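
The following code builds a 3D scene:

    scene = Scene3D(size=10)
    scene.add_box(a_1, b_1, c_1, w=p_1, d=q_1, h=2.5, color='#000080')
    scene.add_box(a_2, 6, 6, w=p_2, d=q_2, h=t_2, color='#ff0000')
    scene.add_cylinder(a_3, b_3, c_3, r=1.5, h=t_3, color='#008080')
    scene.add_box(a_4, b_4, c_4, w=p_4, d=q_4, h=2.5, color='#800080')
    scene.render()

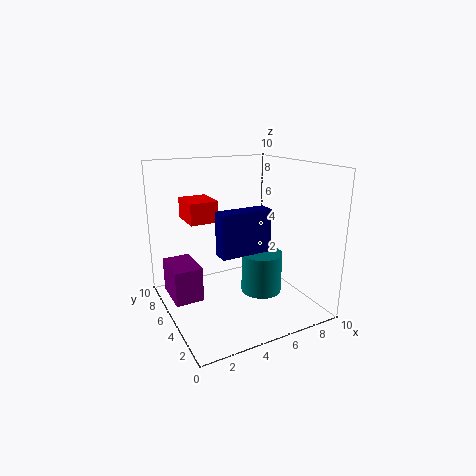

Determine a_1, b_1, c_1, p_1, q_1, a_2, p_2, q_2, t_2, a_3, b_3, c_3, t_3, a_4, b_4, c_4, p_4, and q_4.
a_1 = 2
b_1 = 1
c_1 = 5.5
p_1 = 3
q_1 = 1
a_2 = 2
p_2 = 2
q_2 = 2.5
t_2 = 1.5
a_3 = 7
b_3 = 5
c_3 = 0.5
t_3 = 3
a_4 = 0.5
b_4 = 5.5
c_4 = 0.5
p_4 = 2
q_4 = 3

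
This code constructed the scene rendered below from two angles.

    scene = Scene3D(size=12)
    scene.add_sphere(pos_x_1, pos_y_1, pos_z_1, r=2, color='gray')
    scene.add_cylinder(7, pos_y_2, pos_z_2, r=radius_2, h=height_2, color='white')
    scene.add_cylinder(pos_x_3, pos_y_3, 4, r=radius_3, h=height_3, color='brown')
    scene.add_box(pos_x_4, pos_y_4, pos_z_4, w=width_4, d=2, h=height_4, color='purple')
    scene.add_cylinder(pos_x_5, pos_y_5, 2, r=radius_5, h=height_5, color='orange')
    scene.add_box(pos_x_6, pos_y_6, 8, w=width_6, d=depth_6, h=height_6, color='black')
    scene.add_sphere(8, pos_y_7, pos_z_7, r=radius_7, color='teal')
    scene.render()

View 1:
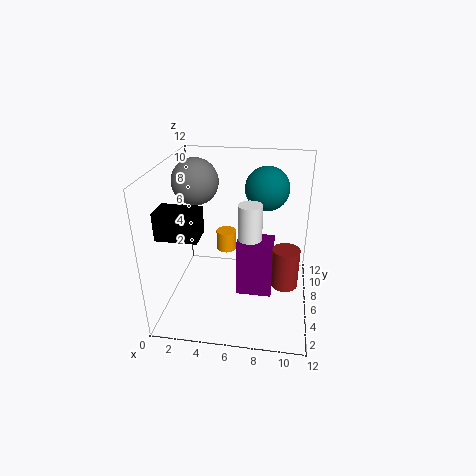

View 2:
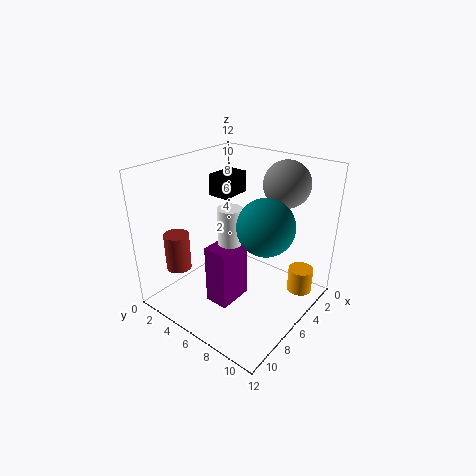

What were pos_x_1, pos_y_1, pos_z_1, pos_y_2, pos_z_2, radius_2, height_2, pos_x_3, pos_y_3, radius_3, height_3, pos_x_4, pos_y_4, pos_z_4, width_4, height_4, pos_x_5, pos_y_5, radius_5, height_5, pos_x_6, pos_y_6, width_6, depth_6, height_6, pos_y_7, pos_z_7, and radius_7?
pos_x_1 = 2; pos_y_1 = 8; pos_z_1 = 10; pos_y_2 = 6; pos_z_2 = 4; radius_2 = 1; height_2 = 5; pos_x_3 = 10; pos_y_3 = 3; radius_3 = 1; height_3 = 3; pos_x_4 = 6; pos_y_4 = 5; pos_z_4 = 1; width_4 = 3; height_4 = 5; pos_x_5 = 4; pos_y_5 = 11; radius_5 = 1; height_5 = 2; pos_x_6 = 1; pos_y_6 = 1; width_6 = 3; depth_6 = 2; height_6 = 2; pos_y_7 = 10; pos_z_7 = 9; radius_7 = 2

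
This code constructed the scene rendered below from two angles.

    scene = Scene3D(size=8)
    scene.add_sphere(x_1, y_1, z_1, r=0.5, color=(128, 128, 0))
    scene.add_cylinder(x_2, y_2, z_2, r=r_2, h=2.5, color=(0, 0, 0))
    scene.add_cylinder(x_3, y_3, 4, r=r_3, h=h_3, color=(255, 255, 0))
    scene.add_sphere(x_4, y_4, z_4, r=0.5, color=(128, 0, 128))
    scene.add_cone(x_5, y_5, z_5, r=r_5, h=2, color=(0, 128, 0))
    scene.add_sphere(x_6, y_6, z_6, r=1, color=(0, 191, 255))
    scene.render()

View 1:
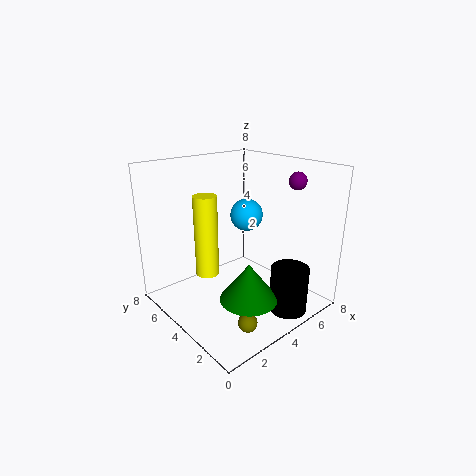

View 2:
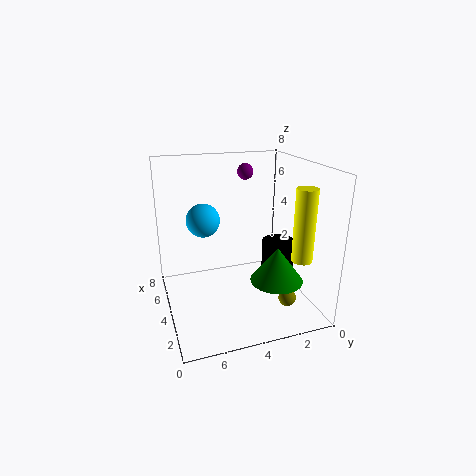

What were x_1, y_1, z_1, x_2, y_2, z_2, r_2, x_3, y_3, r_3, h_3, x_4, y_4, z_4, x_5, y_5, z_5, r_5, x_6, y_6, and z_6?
x_1 = 2.5; y_1 = 1.5; z_1 = 0.5; x_2 = 5; y_2 = 1; z_2 = 0.5; r_2 = 1; x_3 = 0.5; y_3 = 2; r_3 = 0.5; h_3 = 3.5; x_4 = 7; y_4 = 2.5; z_4 = 7; x_5 = 3; y_5 = 2; z_5 = 1.5; r_5 = 1.5; x_6 = 6; y_6 = 5.5; z_6 = 4.5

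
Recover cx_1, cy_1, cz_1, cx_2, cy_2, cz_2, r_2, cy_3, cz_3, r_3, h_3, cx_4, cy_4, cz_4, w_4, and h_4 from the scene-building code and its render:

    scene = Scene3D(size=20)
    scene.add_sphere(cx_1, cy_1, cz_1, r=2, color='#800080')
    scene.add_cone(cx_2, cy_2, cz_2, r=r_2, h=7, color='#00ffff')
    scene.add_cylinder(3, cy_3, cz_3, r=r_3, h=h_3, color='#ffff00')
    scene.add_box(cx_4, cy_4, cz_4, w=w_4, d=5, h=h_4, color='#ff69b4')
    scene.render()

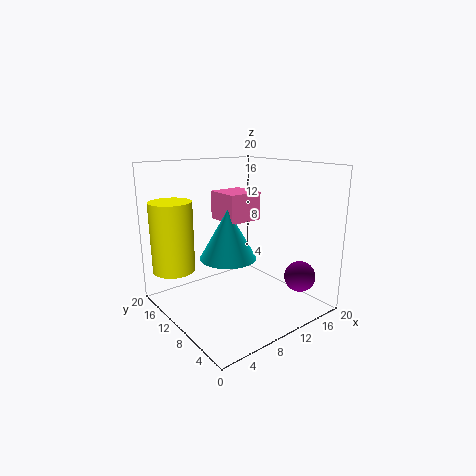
cx_1 = 14
cy_1 = 2
cz_1 = 6
cx_2 = 9
cy_2 = 11
cz_2 = 7
r_2 = 4
cy_3 = 16
cz_3 = 5
r_3 = 3
h_3 = 10
cx_4 = 9
cy_4 = 10
cz_4 = 12
w_4 = 5
h_4 = 4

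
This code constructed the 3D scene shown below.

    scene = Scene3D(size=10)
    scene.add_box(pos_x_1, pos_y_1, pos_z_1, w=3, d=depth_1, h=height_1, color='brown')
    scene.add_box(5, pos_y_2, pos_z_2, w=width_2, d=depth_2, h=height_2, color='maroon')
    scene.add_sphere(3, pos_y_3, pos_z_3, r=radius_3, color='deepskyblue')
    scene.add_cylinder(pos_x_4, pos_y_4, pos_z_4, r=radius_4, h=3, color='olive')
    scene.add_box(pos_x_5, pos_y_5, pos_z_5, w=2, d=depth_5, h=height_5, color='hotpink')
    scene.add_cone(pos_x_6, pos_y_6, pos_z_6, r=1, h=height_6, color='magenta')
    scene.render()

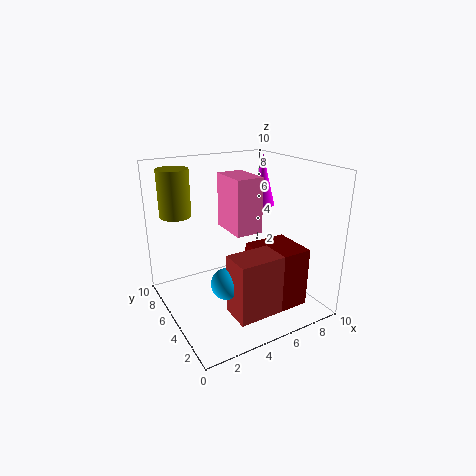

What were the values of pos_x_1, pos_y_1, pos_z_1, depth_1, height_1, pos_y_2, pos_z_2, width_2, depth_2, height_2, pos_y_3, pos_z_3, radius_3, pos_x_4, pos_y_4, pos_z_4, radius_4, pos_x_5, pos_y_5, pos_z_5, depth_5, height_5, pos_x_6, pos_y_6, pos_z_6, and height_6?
pos_x_1 = 3, pos_y_1 = 1, pos_z_1 = 1, depth_1 = 2, height_1 = 4, pos_y_2 = 1, pos_z_2 = 1, width_2 = 3, depth_2 = 3, height_2 = 4, pos_y_3 = 3, pos_z_3 = 3, radius_3 = 1, pos_x_4 = 1, pos_y_4 = 6, pos_z_4 = 7, radius_4 = 1, pos_x_5 = 5, pos_y_5 = 5, pos_z_5 = 5, depth_5 = 3, height_5 = 4, pos_x_6 = 9, pos_y_6 = 8, pos_z_6 = 6, height_6 = 4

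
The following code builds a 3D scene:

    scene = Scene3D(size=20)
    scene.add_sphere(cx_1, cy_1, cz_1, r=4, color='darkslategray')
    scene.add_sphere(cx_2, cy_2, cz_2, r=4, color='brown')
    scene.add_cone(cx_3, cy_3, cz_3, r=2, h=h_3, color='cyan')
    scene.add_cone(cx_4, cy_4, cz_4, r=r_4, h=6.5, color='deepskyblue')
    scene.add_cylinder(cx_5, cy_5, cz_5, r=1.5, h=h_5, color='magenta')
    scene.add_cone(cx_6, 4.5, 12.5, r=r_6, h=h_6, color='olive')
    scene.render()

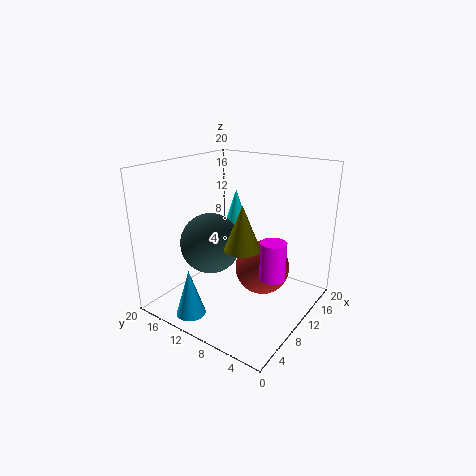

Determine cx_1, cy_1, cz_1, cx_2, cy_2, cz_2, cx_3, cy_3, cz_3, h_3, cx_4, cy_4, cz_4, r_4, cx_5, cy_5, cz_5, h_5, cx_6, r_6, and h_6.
cx_1 = 6.5
cy_1 = 12
cz_1 = 10
cx_2 = 13.5
cy_2 = 8
cz_2 = 4.5
cx_3 = 11
cy_3 = 11
cz_3 = 10.5
h_3 = 6
cx_4 = 3
cy_4 = 13
cz_4 = 0.5
r_4 = 2
cx_5 = 5.5
cy_5 = 2
cz_5 = 8.5
h_5 = 4.5
cx_6 = 3
r_6 = 2
h_6 = 5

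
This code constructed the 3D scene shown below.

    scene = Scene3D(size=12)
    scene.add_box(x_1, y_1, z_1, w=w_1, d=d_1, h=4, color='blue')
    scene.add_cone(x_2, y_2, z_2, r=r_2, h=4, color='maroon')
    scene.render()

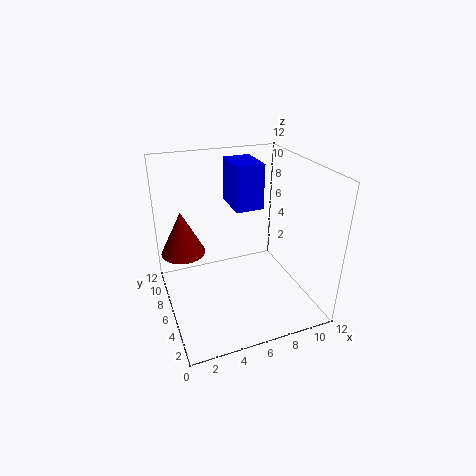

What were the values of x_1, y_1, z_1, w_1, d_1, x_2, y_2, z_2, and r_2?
x_1 = 6.5
y_1 = 7.5
z_1 = 7.5
w_1 = 2.5
d_1 = 3.5
x_2 = 2
y_2 = 9.5
z_2 = 3.5
r_2 = 2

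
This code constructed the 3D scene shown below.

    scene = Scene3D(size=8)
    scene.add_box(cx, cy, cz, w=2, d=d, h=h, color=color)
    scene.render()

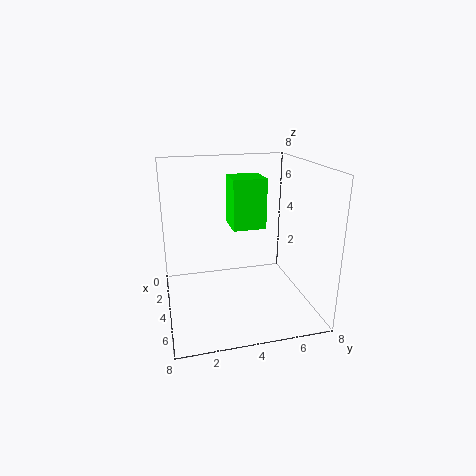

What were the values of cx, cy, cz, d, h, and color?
cx = 1
cy = 4
cz = 4
d = 2
h = 3
color = 'lime'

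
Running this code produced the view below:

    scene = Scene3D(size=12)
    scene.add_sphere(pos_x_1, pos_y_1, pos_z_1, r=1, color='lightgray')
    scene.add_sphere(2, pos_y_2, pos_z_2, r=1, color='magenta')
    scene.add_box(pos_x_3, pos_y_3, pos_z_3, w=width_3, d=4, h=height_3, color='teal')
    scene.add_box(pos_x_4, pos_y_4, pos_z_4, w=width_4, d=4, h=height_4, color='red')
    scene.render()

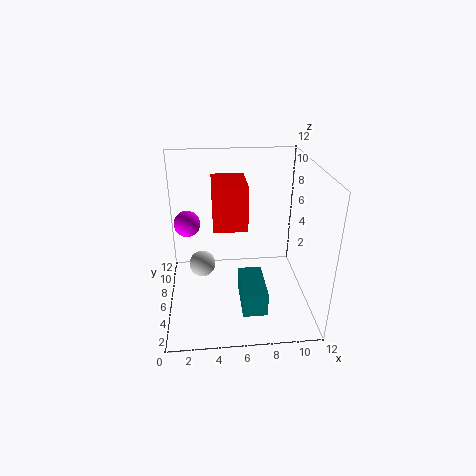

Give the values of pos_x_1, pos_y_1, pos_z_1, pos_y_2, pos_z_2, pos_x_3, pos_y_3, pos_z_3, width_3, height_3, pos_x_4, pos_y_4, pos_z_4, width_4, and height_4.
pos_x_1 = 3
pos_y_1 = 4
pos_z_1 = 5
pos_y_2 = 5
pos_z_2 = 8
pos_x_3 = 6
pos_y_3 = 2
pos_z_3 = 1
width_3 = 2
height_3 = 2
pos_x_4 = 4
pos_y_4 = 7
pos_z_4 = 6
width_4 = 3
height_4 = 4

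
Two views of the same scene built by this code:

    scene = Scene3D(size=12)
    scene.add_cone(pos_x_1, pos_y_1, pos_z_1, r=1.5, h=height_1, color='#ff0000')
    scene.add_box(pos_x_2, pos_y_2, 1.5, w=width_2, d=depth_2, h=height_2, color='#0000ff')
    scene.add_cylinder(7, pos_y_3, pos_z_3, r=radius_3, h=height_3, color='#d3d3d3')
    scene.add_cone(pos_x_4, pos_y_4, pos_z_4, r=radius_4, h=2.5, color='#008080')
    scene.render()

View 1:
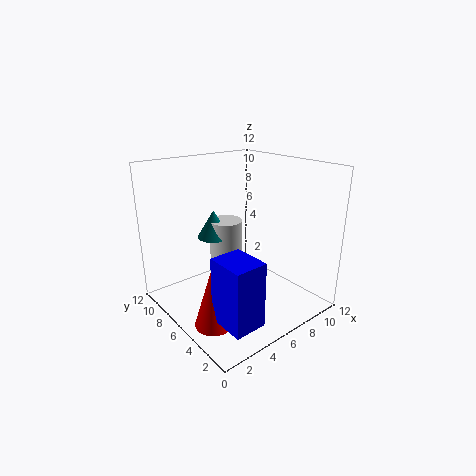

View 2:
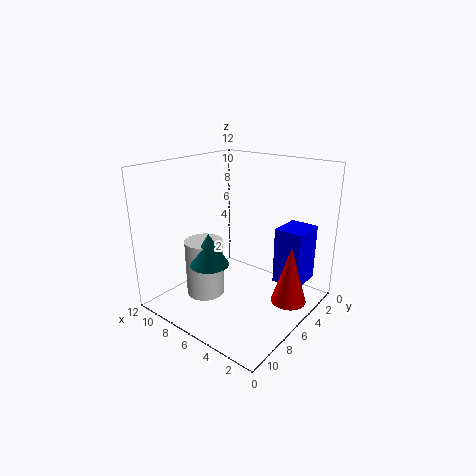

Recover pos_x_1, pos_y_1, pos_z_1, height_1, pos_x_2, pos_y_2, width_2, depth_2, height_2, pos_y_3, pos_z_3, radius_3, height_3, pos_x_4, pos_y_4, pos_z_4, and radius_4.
pos_x_1 = 2, pos_y_1 = 4, pos_z_1 = 0.5, height_1 = 5, pos_x_2 = 1.5, pos_y_2 = 0.5, width_2 = 2.5, depth_2 = 3, height_2 = 5, pos_y_3 = 9, pos_z_3 = 2, radius_3 = 1.5, height_3 = 4.5, pos_x_4 = 6, pos_y_4 = 9.5, pos_z_4 = 5, radius_4 = 1.5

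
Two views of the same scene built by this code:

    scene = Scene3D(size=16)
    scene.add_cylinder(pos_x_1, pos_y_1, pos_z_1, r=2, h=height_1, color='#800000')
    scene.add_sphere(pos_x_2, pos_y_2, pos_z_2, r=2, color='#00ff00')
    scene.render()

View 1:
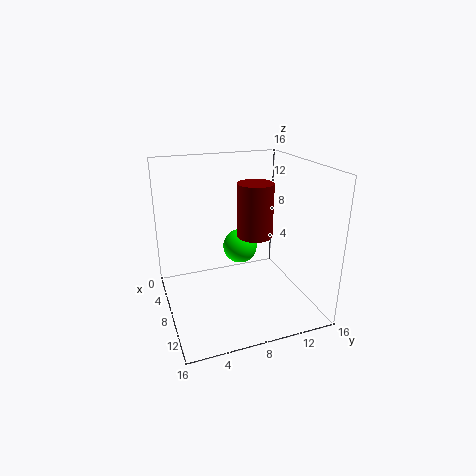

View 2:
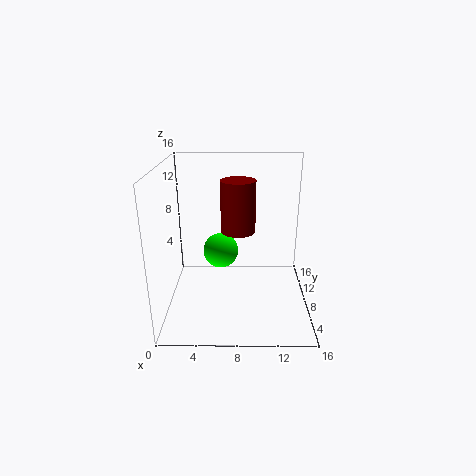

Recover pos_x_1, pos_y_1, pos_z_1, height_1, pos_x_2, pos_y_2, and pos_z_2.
pos_x_1 = 8, pos_y_1 = 10, pos_z_1 = 8, height_1 = 6, pos_x_2 = 6, pos_y_2 = 9, pos_z_2 = 6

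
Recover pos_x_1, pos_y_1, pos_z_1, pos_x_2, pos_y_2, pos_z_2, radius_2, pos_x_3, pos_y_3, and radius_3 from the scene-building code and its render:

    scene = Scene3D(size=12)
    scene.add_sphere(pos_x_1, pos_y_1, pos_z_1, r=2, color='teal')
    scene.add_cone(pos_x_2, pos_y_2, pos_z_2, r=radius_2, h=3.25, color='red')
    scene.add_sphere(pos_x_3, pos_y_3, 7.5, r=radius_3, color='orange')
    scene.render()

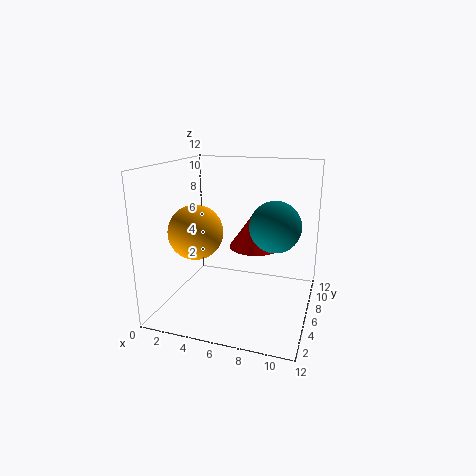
pos_x_1 = 9.25; pos_y_1 = 5.25; pos_z_1 = 7.5; pos_x_2 = 7; pos_y_2 = 7.75; pos_z_2 = 4.75; radius_2 = 2.25; pos_x_3 = 4; pos_y_3 = 2.25; radius_3 = 2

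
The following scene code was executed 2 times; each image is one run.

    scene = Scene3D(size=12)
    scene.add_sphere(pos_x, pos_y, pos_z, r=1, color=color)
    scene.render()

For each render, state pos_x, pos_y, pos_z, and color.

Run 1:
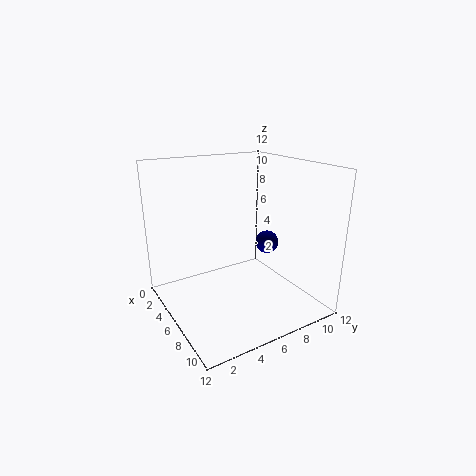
pos_x = 6; pos_y = 9; pos_z = 5; color = 'navy'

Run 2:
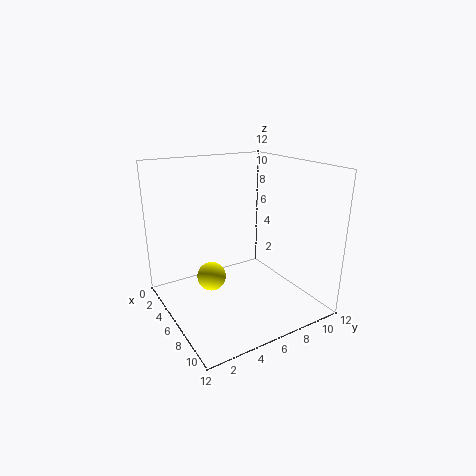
pos_x = 9; pos_y = 2; pos_z = 5; color = 'yellow'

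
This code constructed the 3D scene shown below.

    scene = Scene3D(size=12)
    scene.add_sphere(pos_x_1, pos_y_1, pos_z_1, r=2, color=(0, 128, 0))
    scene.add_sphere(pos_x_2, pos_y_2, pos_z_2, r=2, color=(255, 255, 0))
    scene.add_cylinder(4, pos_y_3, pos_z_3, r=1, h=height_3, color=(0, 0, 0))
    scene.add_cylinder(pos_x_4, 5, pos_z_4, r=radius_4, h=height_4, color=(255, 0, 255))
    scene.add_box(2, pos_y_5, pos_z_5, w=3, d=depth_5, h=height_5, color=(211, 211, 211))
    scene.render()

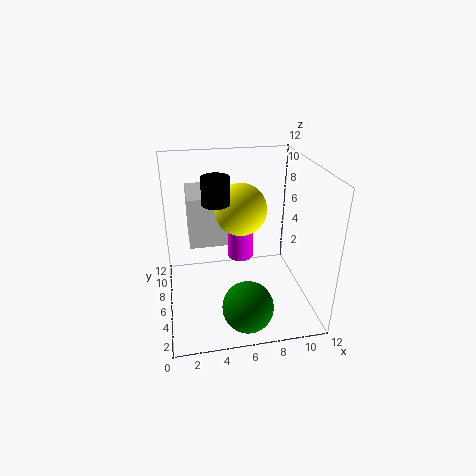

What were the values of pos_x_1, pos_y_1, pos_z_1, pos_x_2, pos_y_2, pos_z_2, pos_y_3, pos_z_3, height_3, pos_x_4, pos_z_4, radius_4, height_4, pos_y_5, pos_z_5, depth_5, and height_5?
pos_x_1 = 6; pos_y_1 = 2; pos_z_1 = 2; pos_x_2 = 6; pos_y_2 = 5; pos_z_2 = 9; pos_y_3 = 4; pos_z_3 = 10; height_3 = 2; pos_x_4 = 6; pos_z_4 = 5; radius_4 = 1; height_4 = 5; pos_y_5 = 5; pos_z_5 = 6; depth_5 = 4; height_5 = 4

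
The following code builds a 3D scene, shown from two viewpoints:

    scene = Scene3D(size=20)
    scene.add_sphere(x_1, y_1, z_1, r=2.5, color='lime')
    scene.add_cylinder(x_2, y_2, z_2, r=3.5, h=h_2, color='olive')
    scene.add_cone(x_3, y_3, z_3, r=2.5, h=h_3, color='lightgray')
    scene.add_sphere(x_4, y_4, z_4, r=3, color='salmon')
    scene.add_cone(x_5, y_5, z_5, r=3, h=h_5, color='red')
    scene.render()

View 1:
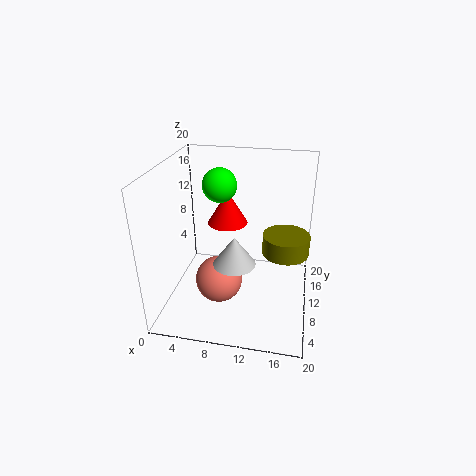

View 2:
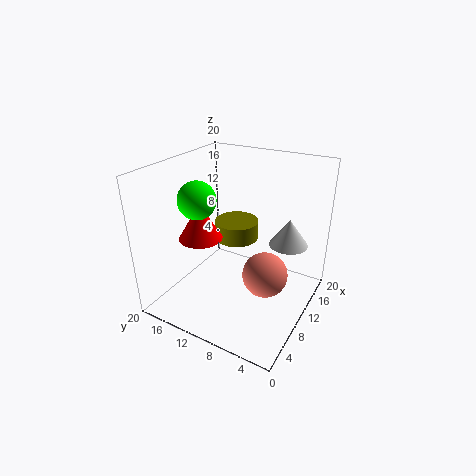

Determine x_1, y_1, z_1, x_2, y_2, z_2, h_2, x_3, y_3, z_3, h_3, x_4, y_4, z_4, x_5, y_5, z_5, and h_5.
x_1 = 6.5
y_1 = 14
z_1 = 16
x_2 = 16.5
y_2 = 14
z_2 = 6
h_2 = 3
x_3 = 11
y_3 = 3
z_3 = 10.5
h_3 = 3.5
x_4 = 8.5
y_4 = 5
z_4 = 6.5
x_5 = 7.5
y_5 = 14.5
z_5 = 10
h_5 = 5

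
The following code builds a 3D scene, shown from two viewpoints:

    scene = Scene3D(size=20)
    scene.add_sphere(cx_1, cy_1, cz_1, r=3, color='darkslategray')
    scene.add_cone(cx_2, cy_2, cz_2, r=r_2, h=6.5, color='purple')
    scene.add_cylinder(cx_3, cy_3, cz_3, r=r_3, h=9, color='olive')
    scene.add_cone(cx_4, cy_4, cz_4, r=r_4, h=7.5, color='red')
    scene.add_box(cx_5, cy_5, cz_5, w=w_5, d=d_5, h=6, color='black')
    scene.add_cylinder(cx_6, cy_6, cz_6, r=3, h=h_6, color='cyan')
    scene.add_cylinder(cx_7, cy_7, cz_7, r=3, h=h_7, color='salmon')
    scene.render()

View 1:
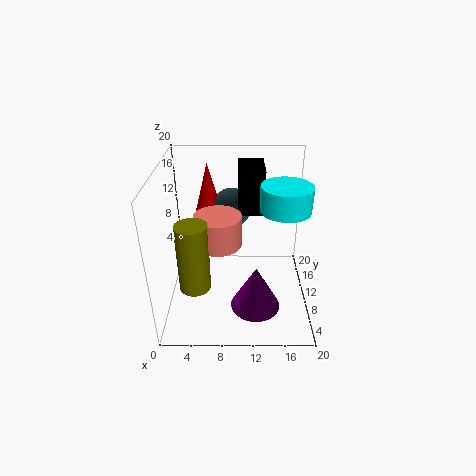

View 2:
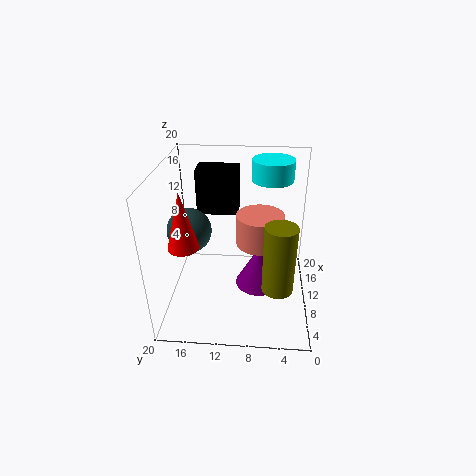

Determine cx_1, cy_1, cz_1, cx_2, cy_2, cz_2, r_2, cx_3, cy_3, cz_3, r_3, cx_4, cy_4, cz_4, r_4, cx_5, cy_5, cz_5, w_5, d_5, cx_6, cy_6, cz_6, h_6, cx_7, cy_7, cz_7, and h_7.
cx_1 = 9; cy_1 = 16.5; cz_1 = 11.5; cx_2 = 12.5; cy_2 = 7; cz_2 = 0.5; r_2 = 3.5; cx_3 = 4.5; cy_3 = 4.5; cz_3 = 6; r_3 = 2; cx_4 = 5.5; cy_4 = 16.5; cz_4 = 11; r_4 = 2; cx_5 = 10; cy_5 = 10; cz_5 = 13.5; w_5 = 3.5; d_5 = 5.5; cx_6 = 15.5; cy_6 = 5.5; cz_6 = 16.5; h_6 = 3; cx_7 = 7.5; cy_7 = 7; cz_7 = 11; h_7 = 4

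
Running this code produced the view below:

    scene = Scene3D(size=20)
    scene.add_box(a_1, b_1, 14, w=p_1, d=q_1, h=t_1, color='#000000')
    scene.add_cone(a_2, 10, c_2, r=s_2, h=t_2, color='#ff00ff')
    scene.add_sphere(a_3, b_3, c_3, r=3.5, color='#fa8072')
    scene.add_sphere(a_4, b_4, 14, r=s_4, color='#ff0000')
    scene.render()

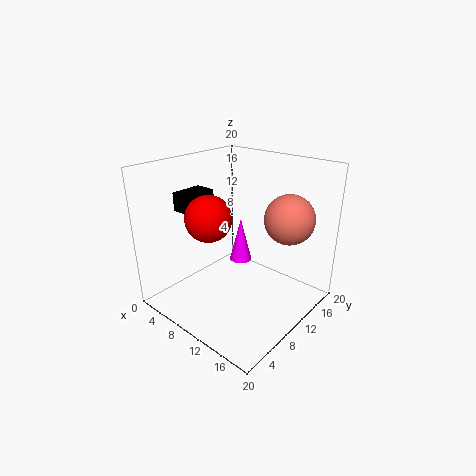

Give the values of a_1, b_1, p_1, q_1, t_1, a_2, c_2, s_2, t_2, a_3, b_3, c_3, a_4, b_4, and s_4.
a_1 = 3.5
b_1 = 4.5
p_1 = 3
q_1 = 4.5
t_1 = 2.5
a_2 = 10.5
c_2 = 7
s_2 = 1.5
t_2 = 6
a_3 = 15
b_3 = 15
c_3 = 12.5
a_4 = 9
b_4 = 5.5
s_4 = 3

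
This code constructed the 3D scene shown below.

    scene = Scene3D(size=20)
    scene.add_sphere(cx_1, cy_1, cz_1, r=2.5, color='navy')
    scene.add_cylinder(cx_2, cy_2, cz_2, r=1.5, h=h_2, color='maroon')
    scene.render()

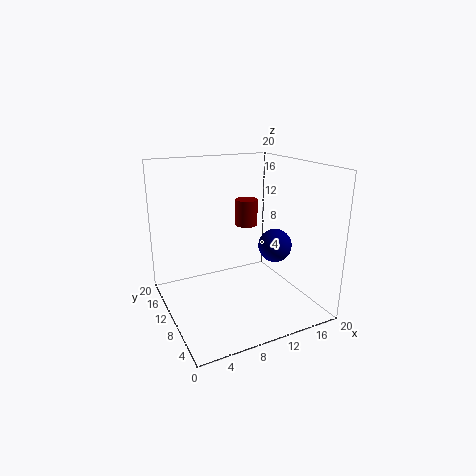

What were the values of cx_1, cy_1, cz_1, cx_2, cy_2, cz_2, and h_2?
cx_1 = 16.5
cy_1 = 10.5
cz_1 = 7.5
cx_2 = 11
cy_2 = 9.5
cz_2 = 12
h_2 = 3.5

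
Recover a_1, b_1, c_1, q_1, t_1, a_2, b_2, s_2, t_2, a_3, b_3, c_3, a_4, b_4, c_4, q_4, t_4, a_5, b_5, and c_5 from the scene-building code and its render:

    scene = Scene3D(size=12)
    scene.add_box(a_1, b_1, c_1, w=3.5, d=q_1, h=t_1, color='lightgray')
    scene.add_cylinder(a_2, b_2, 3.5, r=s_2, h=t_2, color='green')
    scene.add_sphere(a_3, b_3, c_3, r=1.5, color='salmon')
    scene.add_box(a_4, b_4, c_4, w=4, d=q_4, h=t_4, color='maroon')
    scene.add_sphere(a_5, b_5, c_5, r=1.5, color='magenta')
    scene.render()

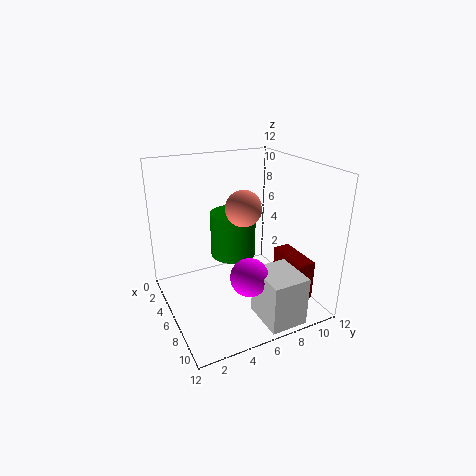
a_1 = 8.5
b_1 = 6
c_1 = 0.5
q_1 = 3
t_1 = 4
a_2 = 4
b_2 = 6.5
s_2 = 2
t_2 = 4
a_3 = 6
b_3 = 6.5
c_3 = 8.5
a_4 = 5.5
b_4 = 10
c_4 = 0.5
q_4 = 1.5
t_4 = 3.5
a_5 = 9
b_5 = 5.5
c_5 = 4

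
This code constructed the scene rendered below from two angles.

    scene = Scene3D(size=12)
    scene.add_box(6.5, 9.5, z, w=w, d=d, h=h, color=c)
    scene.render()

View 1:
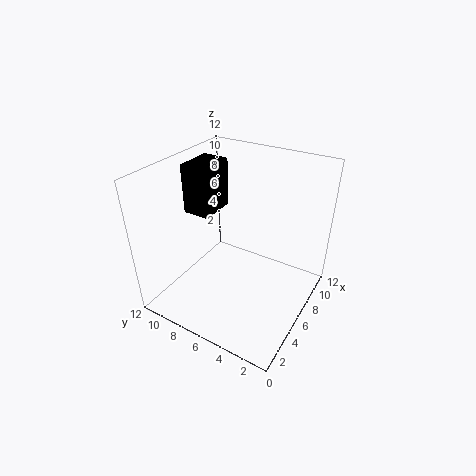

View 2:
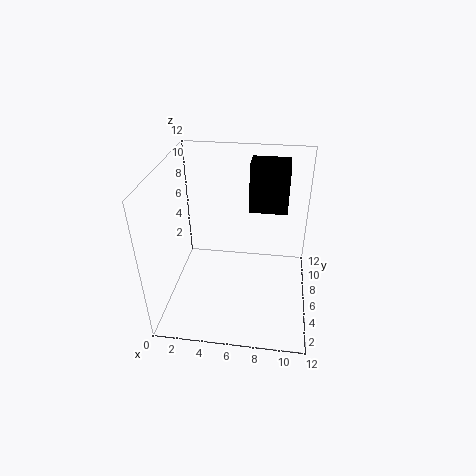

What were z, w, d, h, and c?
z = 6.5; w = 3.5; d = 2.5; h = 4.5; c = 'black'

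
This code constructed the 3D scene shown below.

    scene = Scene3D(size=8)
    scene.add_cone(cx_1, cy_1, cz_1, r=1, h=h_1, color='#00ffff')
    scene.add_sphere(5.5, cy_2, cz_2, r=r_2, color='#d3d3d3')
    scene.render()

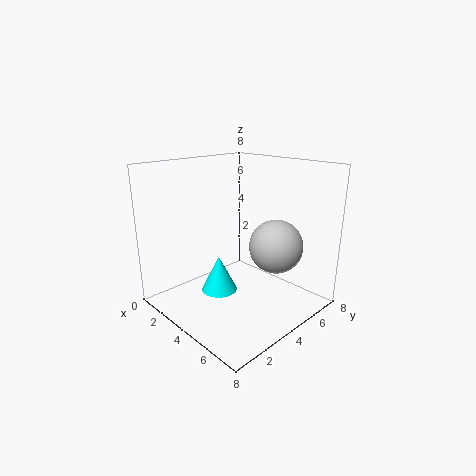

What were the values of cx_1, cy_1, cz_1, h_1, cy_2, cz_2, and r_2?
cx_1 = 3.5
cy_1 = 3
cz_1 = 1
h_1 = 2
cy_2 = 5.5
cz_2 = 3.5
r_2 = 1.5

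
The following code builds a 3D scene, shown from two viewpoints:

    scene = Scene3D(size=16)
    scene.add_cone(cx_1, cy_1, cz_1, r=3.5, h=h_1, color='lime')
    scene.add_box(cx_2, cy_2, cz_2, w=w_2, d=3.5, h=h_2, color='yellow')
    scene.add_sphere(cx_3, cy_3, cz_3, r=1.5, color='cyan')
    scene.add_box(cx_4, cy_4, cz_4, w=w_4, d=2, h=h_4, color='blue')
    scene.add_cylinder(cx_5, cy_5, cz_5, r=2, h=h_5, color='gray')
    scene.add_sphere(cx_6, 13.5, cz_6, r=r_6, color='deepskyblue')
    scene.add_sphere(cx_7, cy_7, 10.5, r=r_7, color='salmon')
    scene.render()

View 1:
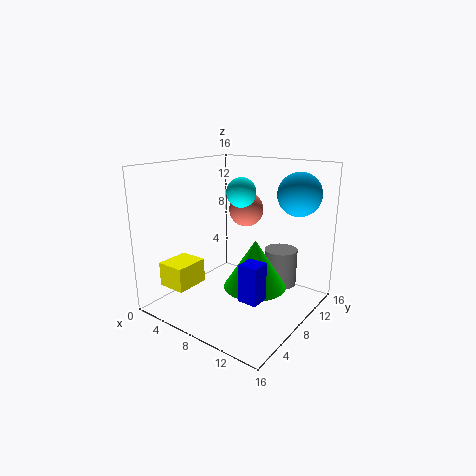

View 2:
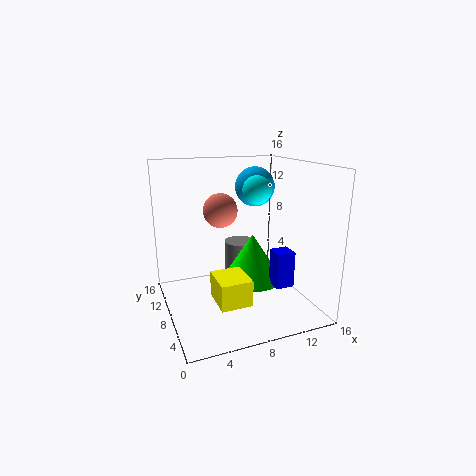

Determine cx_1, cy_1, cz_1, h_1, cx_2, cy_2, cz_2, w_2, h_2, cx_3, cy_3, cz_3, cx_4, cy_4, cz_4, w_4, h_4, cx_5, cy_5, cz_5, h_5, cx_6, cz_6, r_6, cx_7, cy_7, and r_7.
cx_1 = 10, cy_1 = 8.5, cz_1 = 2.5, h_1 = 5.5, cx_2 = 3.5, cy_2 = 0.5, cz_2 = 4, w_2 = 3, h_2 = 2.5, cx_3 = 9.5, cy_3 = 6.5, cz_3 = 13.5, cx_4 = 11, cy_4 = 4, cz_4 = 3, w_4 = 2, h_4 = 4, cx_5 = 10.5, cy_5 = 13.5, cz_5 = 1, h_5 = 4.5, cx_6 = 12.5, cz_6 = 12.5, r_6 = 2.5, cx_7 = 7, cy_7 = 11, r_7 = 2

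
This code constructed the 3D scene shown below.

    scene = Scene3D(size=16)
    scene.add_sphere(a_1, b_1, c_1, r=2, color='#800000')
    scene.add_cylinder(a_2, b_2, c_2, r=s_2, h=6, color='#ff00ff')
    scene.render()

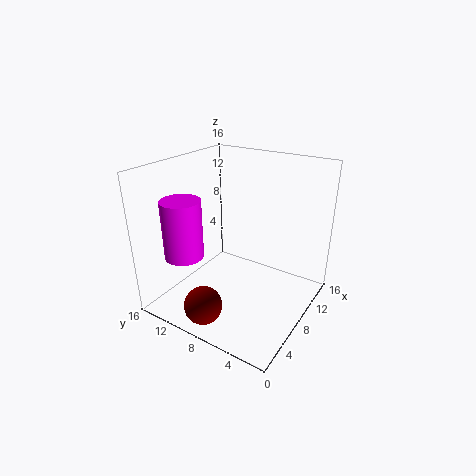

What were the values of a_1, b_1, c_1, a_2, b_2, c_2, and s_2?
a_1 = 2; b_1 = 8.5; c_1 = 2.5; a_2 = 2.5; b_2 = 11; c_2 = 7.5; s_2 = 2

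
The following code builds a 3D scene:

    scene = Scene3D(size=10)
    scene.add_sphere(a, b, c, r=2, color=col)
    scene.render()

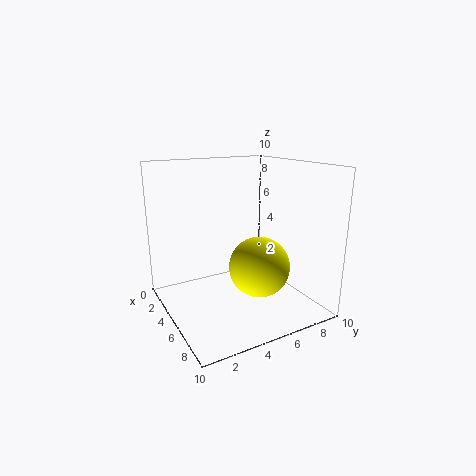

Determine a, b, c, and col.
a = 7; b = 5.5; c = 3.5; col = 'yellow'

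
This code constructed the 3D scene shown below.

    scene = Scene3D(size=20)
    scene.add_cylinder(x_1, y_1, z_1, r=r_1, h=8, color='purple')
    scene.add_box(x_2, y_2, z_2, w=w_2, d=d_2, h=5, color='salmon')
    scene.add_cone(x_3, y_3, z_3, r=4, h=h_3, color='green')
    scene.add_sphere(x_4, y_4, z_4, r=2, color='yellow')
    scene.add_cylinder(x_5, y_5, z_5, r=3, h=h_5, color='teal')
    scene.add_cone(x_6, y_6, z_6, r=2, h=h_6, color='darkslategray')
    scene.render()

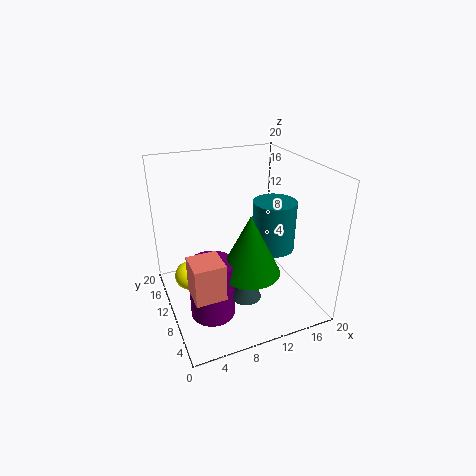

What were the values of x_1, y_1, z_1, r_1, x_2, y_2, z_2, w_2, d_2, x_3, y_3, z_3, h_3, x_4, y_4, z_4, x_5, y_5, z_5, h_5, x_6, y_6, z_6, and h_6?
x_1 = 5, y_1 = 7, z_1 = 1, r_1 = 3, x_2 = 2, y_2 = 4, z_2 = 5, w_2 = 4, d_2 = 4, x_3 = 10, y_3 = 6, z_3 = 7, h_3 = 8, x_4 = 3, y_4 = 11, z_4 = 5, x_5 = 15, y_5 = 9, z_5 = 8, h_5 = 7, x_6 = 9, y_6 = 5, z_6 = 4, h_6 = 4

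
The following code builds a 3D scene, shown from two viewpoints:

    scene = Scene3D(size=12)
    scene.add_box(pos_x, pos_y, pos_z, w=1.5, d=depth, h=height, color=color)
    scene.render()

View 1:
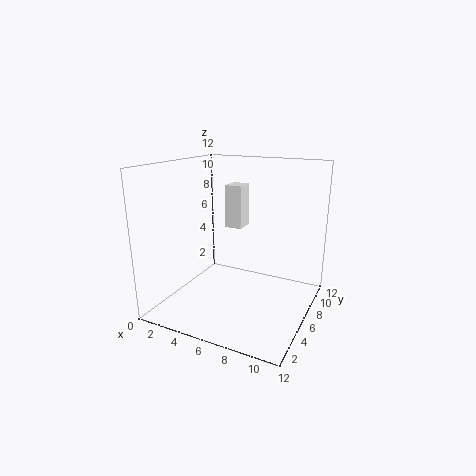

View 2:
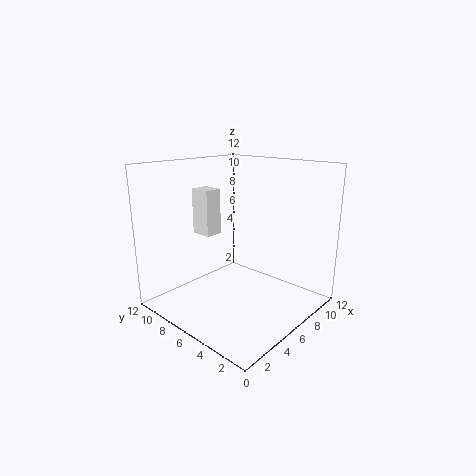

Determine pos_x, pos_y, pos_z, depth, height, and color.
pos_x = 4
pos_y = 7.5
pos_z = 6.25
depth = 1.75
height = 3.75
color = 'white'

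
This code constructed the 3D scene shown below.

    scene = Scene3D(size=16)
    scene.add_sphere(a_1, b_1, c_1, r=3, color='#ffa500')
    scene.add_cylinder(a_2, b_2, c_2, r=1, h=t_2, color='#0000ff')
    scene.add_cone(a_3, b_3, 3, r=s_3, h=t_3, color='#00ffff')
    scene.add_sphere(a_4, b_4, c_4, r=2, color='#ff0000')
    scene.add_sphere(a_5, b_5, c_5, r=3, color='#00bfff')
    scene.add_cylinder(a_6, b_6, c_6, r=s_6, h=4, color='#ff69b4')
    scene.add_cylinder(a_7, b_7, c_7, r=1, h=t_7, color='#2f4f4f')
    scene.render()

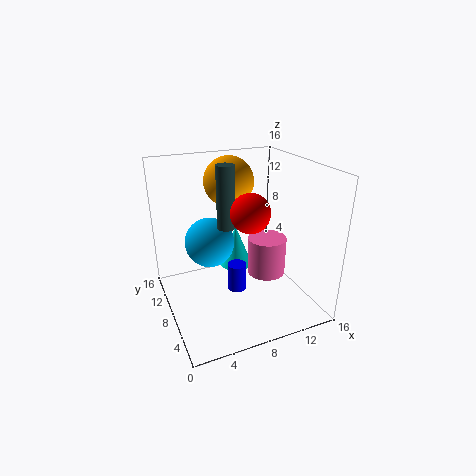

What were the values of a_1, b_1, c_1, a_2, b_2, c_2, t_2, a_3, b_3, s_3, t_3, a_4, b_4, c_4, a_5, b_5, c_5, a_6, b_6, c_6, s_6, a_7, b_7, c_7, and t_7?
a_1 = 9; b_1 = 13; c_1 = 13; a_2 = 7; b_2 = 6; c_2 = 3; t_2 = 3; a_3 = 9; b_3 = 11; s_3 = 2; t_3 = 5; a_4 = 8; b_4 = 5; c_4 = 12; a_5 = 6; b_5 = 12; c_5 = 6; a_6 = 10; b_6 = 5; c_6 = 5; s_6 = 2; a_7 = 7; b_7 = 9; c_7 = 9; t_7 = 7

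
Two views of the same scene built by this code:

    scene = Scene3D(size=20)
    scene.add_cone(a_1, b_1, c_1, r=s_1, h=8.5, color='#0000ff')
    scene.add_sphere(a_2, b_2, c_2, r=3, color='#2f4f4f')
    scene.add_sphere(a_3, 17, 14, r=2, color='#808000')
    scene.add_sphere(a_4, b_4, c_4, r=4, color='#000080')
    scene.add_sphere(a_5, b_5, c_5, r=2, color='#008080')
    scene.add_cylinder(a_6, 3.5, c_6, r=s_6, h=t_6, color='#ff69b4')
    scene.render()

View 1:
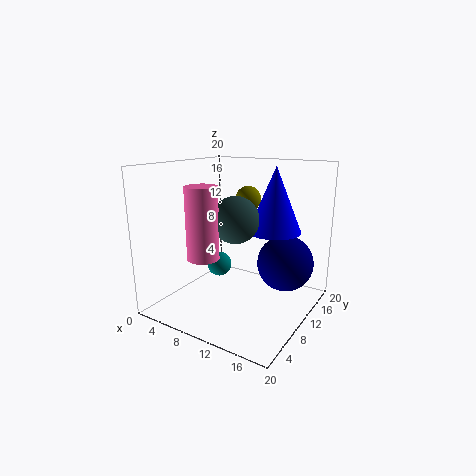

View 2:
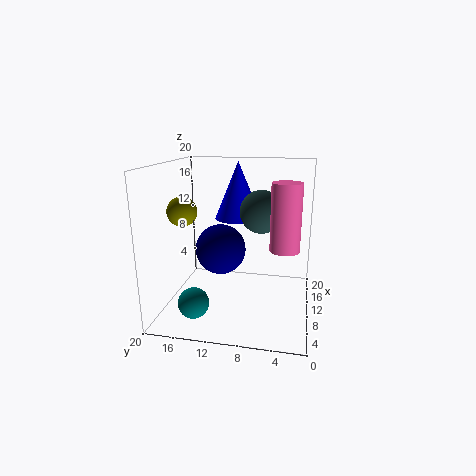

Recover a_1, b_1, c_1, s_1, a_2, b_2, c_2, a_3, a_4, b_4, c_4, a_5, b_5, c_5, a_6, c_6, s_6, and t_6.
a_1 = 15, b_1 = 11, c_1 = 11.5, s_1 = 3.5, a_2 = 11.5, b_2 = 7, c_2 = 13.5, a_3 = 7.5, a_4 = 15.5, b_4 = 14, c_4 = 6, a_5 = 3.5, b_5 = 14.5, c_5 = 3, a_6 = 9, c_6 = 9, s_6 = 2, t_6 = 9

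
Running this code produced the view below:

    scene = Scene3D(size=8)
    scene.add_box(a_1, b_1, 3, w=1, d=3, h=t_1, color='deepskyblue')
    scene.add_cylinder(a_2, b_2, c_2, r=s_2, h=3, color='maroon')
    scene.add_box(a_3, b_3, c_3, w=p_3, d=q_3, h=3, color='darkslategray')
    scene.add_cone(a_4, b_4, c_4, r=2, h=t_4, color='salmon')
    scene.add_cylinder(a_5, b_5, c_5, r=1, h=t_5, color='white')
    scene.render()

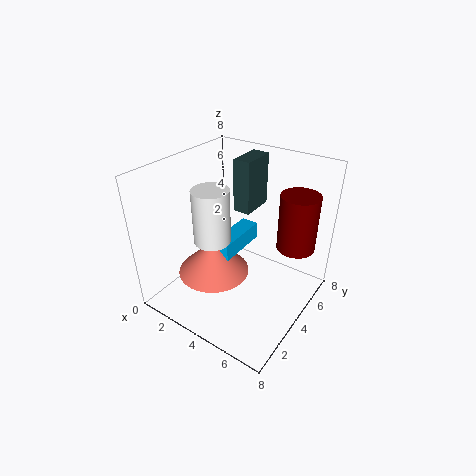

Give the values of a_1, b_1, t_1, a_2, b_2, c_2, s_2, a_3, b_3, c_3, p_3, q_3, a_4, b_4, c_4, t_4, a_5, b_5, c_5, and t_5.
a_1 = 3
b_1 = 3
t_1 = 1
a_2 = 7
b_2 = 5
c_2 = 4
s_2 = 1
a_3 = 3
b_3 = 5
c_3 = 5
p_3 = 1
q_3 = 2
a_4 = 3
b_4 = 3
c_4 = 2
t_4 = 2
a_5 = 3
b_5 = 3
c_5 = 4
t_5 = 3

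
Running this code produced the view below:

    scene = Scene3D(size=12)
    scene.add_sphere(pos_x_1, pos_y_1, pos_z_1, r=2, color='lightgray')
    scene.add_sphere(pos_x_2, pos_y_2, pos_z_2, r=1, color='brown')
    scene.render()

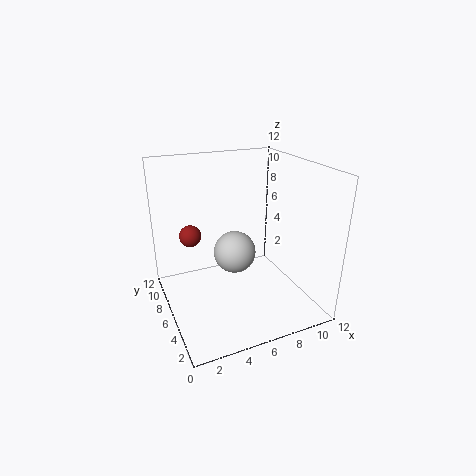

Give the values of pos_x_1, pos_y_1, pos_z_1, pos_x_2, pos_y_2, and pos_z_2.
pos_x_1 = 7
pos_y_1 = 9
pos_z_1 = 3
pos_x_2 = 3
pos_y_2 = 10
pos_z_2 = 5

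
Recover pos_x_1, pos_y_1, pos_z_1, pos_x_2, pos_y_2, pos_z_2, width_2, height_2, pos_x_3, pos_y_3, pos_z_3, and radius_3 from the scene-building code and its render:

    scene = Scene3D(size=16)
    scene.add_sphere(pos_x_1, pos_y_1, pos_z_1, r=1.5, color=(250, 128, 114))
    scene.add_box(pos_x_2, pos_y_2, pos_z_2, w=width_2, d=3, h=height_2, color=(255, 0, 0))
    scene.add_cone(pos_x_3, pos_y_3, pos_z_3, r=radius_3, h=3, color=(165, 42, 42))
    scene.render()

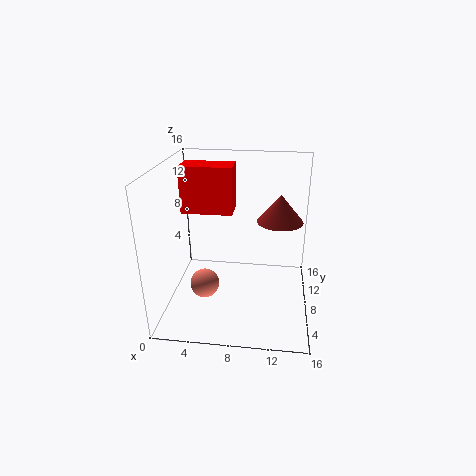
pos_x_1 = 5, pos_y_1 = 4, pos_z_1 = 4.5, pos_x_2 = 2, pos_y_2 = 7, pos_z_2 = 11, width_2 = 5.5, height_2 = 5, pos_x_3 = 12.5, pos_y_3 = 8.5, pos_z_3 = 10, radius_3 = 2.5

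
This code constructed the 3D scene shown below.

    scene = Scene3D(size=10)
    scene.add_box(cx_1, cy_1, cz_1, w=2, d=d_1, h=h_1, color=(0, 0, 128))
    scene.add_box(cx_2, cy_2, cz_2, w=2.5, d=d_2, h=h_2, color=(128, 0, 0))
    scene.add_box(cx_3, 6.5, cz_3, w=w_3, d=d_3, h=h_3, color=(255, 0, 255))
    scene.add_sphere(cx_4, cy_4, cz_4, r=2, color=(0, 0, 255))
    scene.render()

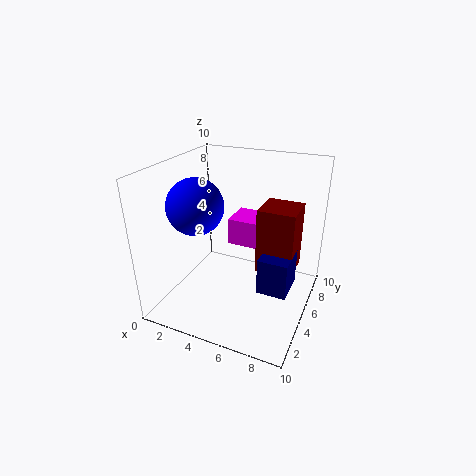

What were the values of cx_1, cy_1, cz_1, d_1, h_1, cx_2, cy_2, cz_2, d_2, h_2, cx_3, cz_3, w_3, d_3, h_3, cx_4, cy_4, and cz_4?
cx_1 = 7; cy_1 = 3.5; cz_1 = 2; d_1 = 2.5; h_1 = 2.5; cx_2 = 6.5; cy_2 = 4.5; cz_2 = 3; d_2 = 2.5; h_2 = 4.5; cx_3 = 3.5; cz_3 = 3.5; w_3 = 2.5; d_3 = 2.5; h_3 = 2; cx_4 = 2; cy_4 = 4.5; cz_4 = 7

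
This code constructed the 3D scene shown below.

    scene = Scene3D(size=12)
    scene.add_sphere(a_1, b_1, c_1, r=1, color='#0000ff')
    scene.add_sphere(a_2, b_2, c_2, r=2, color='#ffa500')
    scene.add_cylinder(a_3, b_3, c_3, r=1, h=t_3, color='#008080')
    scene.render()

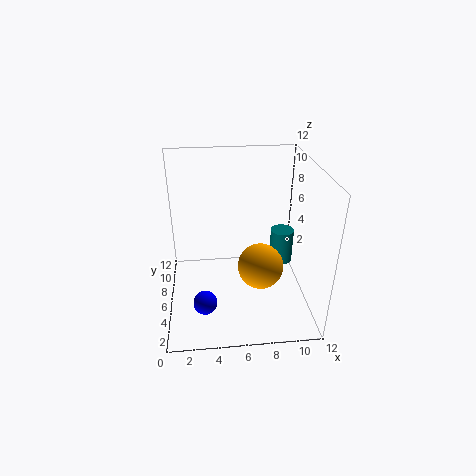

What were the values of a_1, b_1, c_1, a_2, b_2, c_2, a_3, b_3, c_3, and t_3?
a_1 = 3, b_1 = 4, c_1 = 1, a_2 = 8, b_2 = 6, c_2 = 3, a_3 = 10, b_3 = 7, c_3 = 3, t_3 = 3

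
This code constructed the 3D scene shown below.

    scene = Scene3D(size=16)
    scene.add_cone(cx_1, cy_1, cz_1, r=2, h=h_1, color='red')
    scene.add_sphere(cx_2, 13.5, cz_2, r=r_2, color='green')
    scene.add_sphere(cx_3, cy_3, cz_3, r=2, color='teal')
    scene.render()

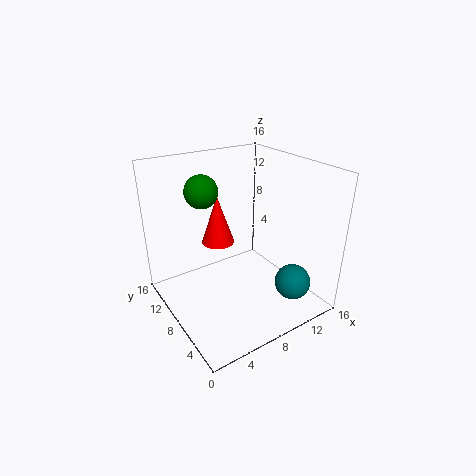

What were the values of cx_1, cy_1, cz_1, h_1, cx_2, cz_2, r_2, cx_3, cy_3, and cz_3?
cx_1 = 8; cy_1 = 12.5; cz_1 = 5.5; h_1 = 6; cx_2 = 6.5; cz_2 = 12; r_2 = 2; cx_3 = 12.5; cy_3 = 3.5; cz_3 = 3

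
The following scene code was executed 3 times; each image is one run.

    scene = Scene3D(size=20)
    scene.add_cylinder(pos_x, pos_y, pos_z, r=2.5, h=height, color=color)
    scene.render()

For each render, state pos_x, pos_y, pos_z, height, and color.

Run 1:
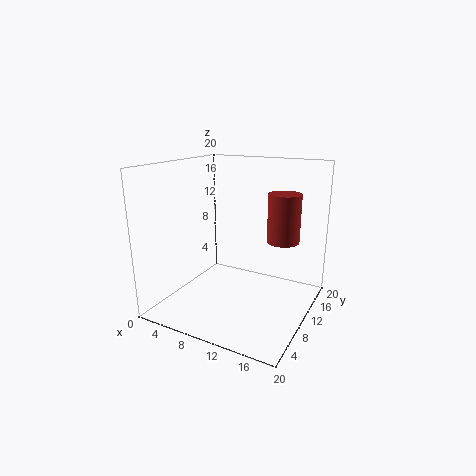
pos_x = 14, pos_y = 17.25, pos_z = 7.75, height = 7.5, color = 'brown'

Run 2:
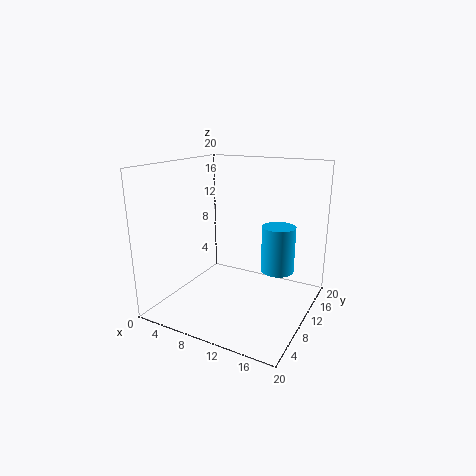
pos_x = 14, pos_y = 15.25, pos_z = 3.75, height = 7, color = 'deepskyblue'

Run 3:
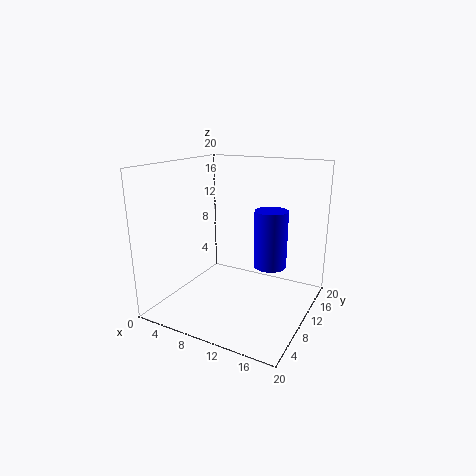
pos_x = 12.75, pos_y = 15.25, pos_z = 4.25, height = 8.75, color = 'blue'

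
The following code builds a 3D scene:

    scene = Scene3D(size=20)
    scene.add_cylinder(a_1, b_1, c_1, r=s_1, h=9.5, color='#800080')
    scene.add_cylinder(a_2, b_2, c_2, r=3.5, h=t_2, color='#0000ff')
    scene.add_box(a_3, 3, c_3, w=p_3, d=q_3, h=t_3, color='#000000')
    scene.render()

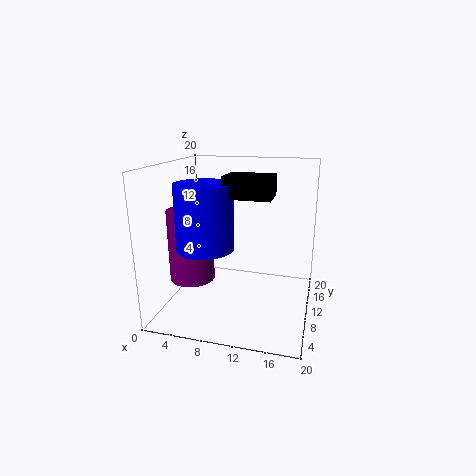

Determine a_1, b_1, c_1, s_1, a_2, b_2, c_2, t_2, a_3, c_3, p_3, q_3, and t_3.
a_1 = 4.5; b_1 = 6.5; c_1 = 5; s_1 = 3; a_2 = 7.5; b_2 = 4; c_2 = 10.5; t_2 = 8; a_3 = 10; c_3 = 17; p_3 = 5.5; q_3 = 4; t_3 = 2.5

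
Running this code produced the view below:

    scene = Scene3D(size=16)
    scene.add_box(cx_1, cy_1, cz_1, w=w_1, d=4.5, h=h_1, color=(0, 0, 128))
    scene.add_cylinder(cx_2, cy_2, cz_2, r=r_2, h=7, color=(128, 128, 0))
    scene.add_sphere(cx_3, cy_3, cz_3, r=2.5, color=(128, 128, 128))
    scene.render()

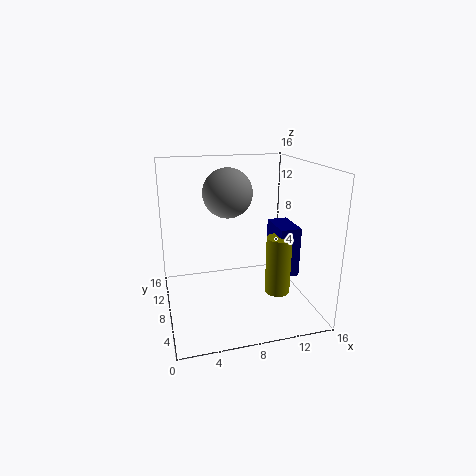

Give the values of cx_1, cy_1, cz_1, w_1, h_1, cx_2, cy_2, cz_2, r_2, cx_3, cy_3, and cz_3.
cx_1 = 13, cy_1 = 7.5, cz_1 = 2.5, w_1 = 2.5, h_1 = 6, cx_2 = 13, cy_2 = 8, cz_2 = 0.5, r_2 = 1.5, cx_3 = 6.5, cy_3 = 6.5, cz_3 = 13.5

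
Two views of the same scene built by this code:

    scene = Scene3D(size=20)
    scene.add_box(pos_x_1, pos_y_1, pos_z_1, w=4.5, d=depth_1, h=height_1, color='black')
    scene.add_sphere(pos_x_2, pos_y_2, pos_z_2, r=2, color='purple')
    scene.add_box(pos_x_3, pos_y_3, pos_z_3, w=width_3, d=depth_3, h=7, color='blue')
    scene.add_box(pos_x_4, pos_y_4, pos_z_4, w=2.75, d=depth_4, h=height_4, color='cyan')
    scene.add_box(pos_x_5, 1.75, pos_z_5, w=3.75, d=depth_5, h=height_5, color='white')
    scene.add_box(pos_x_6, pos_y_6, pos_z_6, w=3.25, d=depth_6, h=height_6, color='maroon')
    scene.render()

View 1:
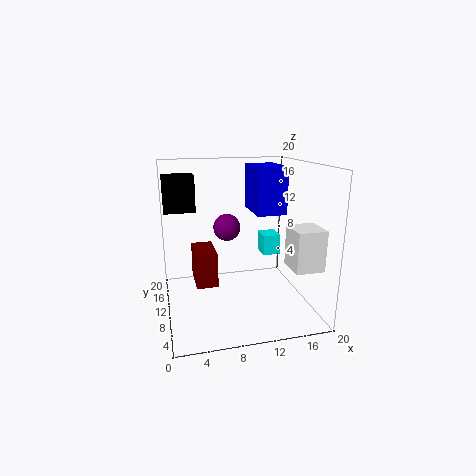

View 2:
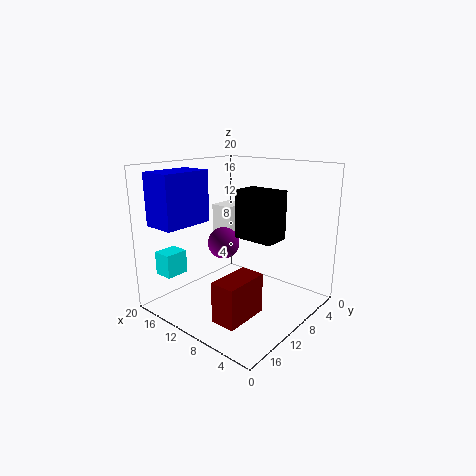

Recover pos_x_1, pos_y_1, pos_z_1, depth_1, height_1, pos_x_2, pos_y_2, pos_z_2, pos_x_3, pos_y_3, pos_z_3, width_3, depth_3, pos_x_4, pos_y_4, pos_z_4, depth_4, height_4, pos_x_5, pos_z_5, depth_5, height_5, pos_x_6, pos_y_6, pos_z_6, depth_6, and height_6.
pos_x_1 = 0.25; pos_y_1 = 13.75; pos_z_1 = 13; depth_1 = 3; height_1 = 5.25; pos_x_2 = 9.25; pos_y_2 = 13.75; pos_z_2 = 10.5; pos_x_3 = 13.5; pos_y_3 = 12; pos_z_3 = 12.25; width_3 = 4.5; depth_3 = 7; pos_x_4 = 15.5; pos_y_4 = 14.75; pos_z_4 = 5; depth_4 = 3.25; height_4 = 3.25; pos_x_5 = 15.25; pos_z_5 = 7.5; depth_5 = 4; height_5 = 5.25; pos_x_6 = 4.25; pos_y_6 = 12; pos_z_6 = 1.75; depth_6 = 6; height_6 = 5.25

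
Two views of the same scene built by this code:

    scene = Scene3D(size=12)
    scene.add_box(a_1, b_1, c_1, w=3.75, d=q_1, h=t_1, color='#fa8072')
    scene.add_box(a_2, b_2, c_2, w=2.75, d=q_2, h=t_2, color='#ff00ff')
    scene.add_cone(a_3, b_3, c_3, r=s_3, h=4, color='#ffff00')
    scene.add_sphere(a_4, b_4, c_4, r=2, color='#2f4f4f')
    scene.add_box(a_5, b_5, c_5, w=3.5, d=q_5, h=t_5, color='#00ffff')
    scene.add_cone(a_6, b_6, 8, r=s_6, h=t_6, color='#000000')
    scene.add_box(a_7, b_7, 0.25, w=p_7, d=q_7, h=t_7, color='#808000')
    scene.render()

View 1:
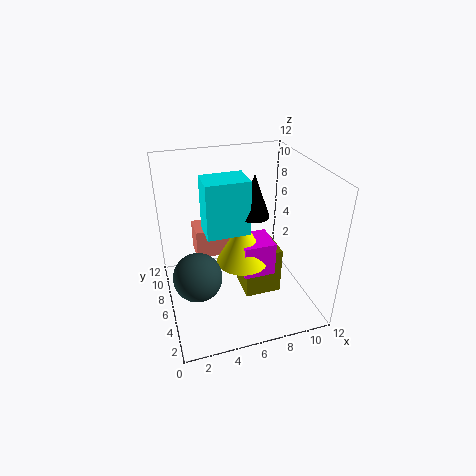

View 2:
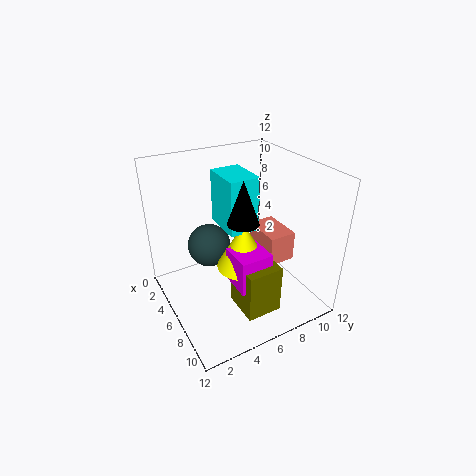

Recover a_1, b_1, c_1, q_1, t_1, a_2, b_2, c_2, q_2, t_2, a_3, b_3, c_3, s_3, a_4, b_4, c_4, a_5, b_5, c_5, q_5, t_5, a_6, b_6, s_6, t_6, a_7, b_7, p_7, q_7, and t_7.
a_1 = 3, b_1 = 9, c_1 = 2.5, q_1 = 2.5, t_1 = 2.75, a_2 = 6.25, b_2 = 4.75, c_2 = 2.5, q_2 = 2.75, t_2 = 3, a_3 = 6.5, b_3 = 6.25, c_3 = 3.5, s_3 = 2.25, a_4 = 2.25, b_4 = 5, c_4 = 3.5, a_5 = 3.25, b_5 = 5, c_5 = 6.75, q_5 = 2.5, t_5 = 4.5, a_6 = 7.25, b_6 = 5.75, s_6 = 1.25, t_6 = 3.5, a_7 = 6.5, b_7 = 5, p_7 = 3.25, q_7 = 3, t_7 = 4.25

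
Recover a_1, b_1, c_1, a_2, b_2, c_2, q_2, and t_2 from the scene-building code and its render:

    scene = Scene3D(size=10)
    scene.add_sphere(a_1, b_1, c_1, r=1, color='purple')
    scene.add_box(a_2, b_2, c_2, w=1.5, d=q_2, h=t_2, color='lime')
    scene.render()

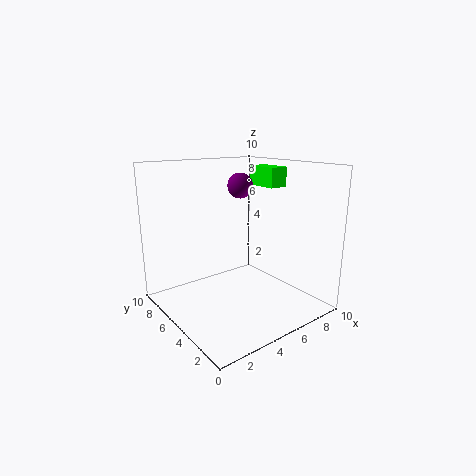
a_1 = 7.5, b_1 = 8, c_1 = 8, a_2 = 8.5, b_2 = 5.5, c_2 = 8, q_2 = 2.5, t_2 = 1.5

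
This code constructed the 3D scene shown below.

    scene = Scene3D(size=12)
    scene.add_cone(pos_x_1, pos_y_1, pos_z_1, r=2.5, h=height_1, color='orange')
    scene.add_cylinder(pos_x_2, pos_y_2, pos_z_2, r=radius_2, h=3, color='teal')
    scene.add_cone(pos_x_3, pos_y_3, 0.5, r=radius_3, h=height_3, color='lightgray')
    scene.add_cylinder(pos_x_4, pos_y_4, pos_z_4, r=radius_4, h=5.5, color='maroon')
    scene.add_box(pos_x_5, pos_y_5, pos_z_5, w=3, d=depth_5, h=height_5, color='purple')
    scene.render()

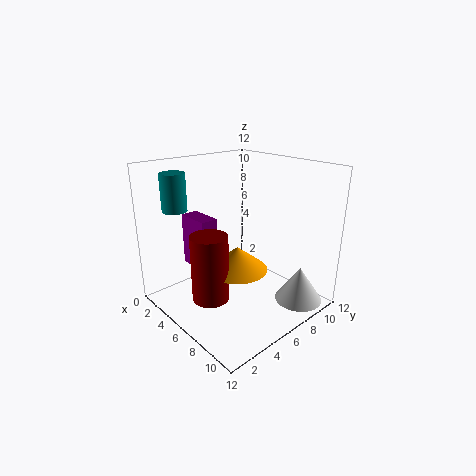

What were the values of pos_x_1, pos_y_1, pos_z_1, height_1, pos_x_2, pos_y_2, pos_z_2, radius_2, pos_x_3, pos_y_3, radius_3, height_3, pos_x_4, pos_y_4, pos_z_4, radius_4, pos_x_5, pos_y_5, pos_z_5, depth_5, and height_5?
pos_x_1 = 6.5
pos_y_1 = 5.5
pos_z_1 = 3.5
height_1 = 2
pos_x_2 = 3
pos_y_2 = 2
pos_z_2 = 8.5
radius_2 = 1
pos_x_3 = 10
pos_y_3 = 9.5
radius_3 = 2
height_3 = 3
pos_x_4 = 6
pos_y_4 = 3
pos_z_4 = 1.5
radius_4 = 1.5
pos_x_5 = 1.5
pos_y_5 = 3.5
pos_z_5 = 3
depth_5 = 1.5
height_5 = 4.5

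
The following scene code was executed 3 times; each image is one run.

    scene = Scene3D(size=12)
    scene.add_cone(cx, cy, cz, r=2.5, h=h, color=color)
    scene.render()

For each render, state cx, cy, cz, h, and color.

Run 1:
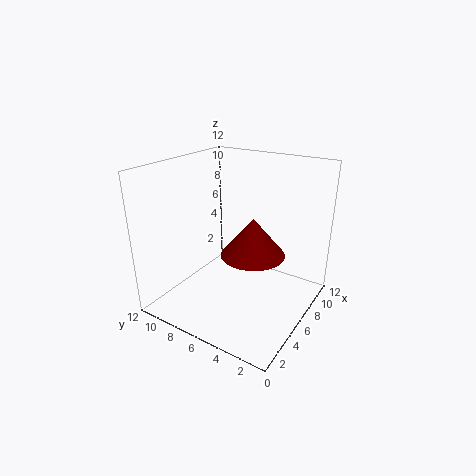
cx = 5
cy = 4
cz = 5.5
h = 3
color = 'maroon'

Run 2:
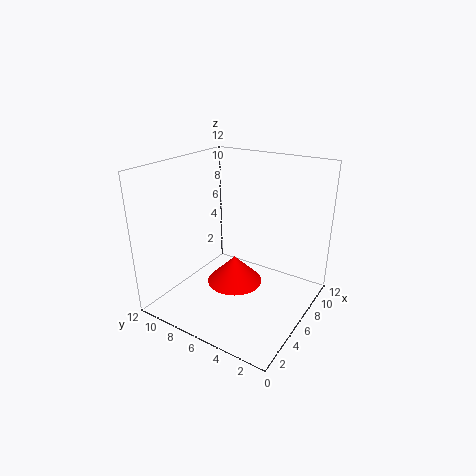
cx = 7
cy = 7
cz = 1
h = 2.5
color = 'red'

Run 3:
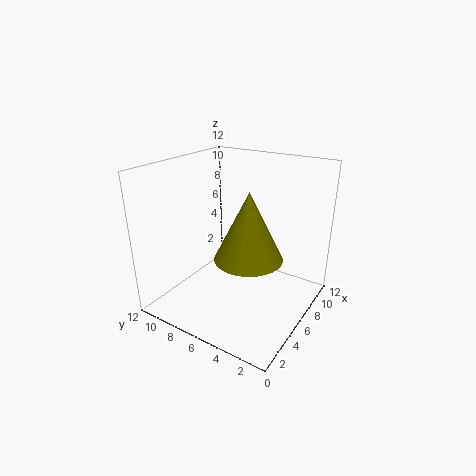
cx = 3.5
cy = 3.5
cz = 6
h = 5
color = 'olive'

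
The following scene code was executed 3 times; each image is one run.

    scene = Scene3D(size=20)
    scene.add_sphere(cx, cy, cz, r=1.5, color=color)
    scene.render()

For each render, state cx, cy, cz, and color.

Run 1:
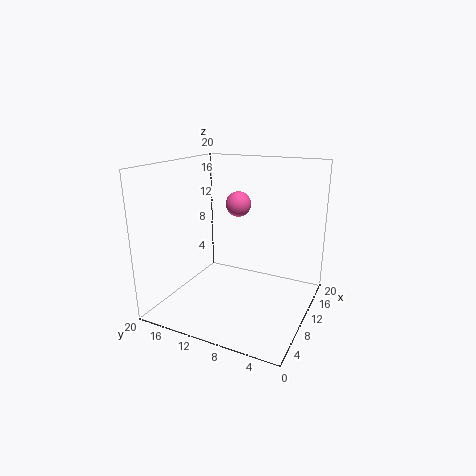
cx = 6
cy = 8
cz = 16
color = 'hotpink'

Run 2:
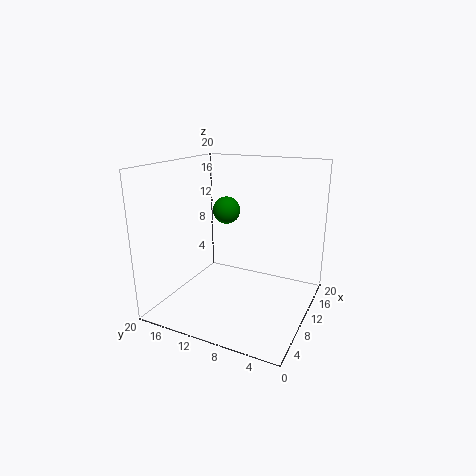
cx = 3
cy = 8
cz = 16
color = 'green'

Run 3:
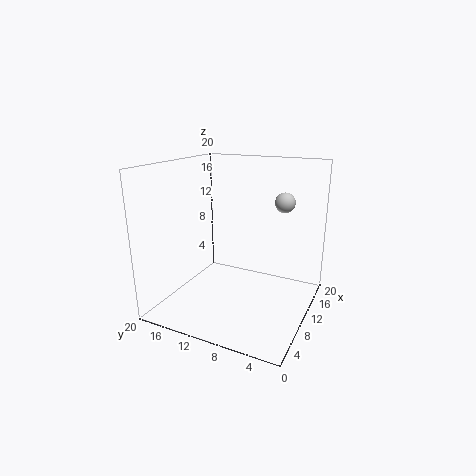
cx = 16.5
cy = 5.5
cz = 14
color = 'lightgray'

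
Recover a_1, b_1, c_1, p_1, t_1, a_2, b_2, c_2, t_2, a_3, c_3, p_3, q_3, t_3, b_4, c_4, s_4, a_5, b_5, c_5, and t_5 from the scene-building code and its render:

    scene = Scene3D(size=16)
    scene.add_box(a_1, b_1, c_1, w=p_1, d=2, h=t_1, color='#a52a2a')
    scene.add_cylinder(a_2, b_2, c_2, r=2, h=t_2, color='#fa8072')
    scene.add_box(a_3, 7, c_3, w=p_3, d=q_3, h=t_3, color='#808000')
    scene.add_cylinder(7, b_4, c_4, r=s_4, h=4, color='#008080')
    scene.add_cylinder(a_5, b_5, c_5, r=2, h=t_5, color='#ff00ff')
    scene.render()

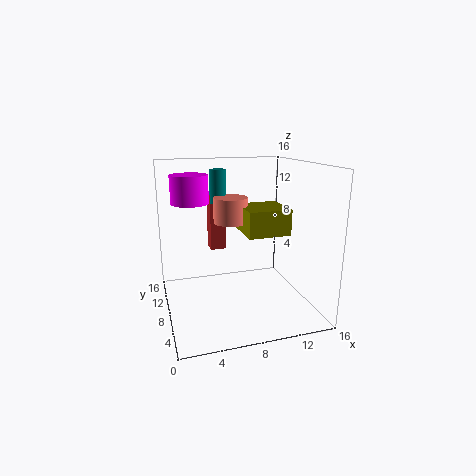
a_1 = 6, b_1 = 13, c_1 = 5, p_1 = 2, t_1 = 7, a_2 = 8, b_2 = 11, c_2 = 9, t_2 = 3, a_3 = 9, c_3 = 8, p_3 = 5, q_3 = 5, t_3 = 3, b_4 = 13, c_4 = 11, s_4 = 1, a_5 = 3, b_5 = 9, c_5 = 12, t_5 = 3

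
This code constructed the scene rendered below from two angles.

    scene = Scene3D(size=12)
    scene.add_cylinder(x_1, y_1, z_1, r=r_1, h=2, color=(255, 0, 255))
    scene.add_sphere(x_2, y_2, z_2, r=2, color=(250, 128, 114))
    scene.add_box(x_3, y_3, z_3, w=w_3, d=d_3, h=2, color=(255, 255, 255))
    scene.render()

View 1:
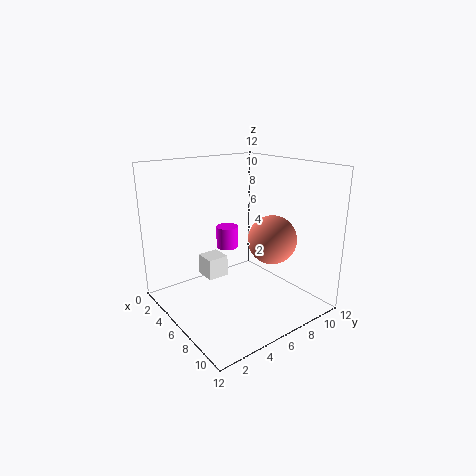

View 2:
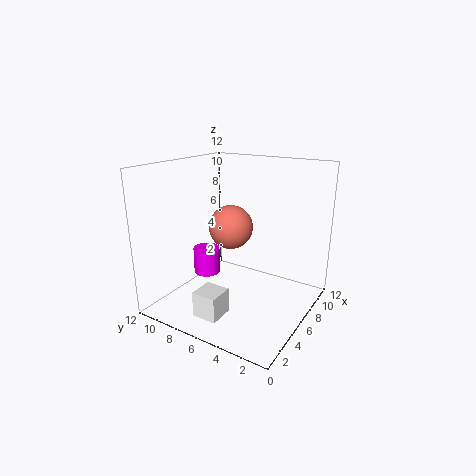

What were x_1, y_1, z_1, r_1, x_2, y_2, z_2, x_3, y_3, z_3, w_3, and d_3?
x_1 = 3
y_1 = 7
z_1 = 4
r_1 = 1
x_2 = 8
y_2 = 8
z_2 = 6
x_3 = 1
y_3 = 5
z_3 = 1
w_3 = 2
d_3 = 2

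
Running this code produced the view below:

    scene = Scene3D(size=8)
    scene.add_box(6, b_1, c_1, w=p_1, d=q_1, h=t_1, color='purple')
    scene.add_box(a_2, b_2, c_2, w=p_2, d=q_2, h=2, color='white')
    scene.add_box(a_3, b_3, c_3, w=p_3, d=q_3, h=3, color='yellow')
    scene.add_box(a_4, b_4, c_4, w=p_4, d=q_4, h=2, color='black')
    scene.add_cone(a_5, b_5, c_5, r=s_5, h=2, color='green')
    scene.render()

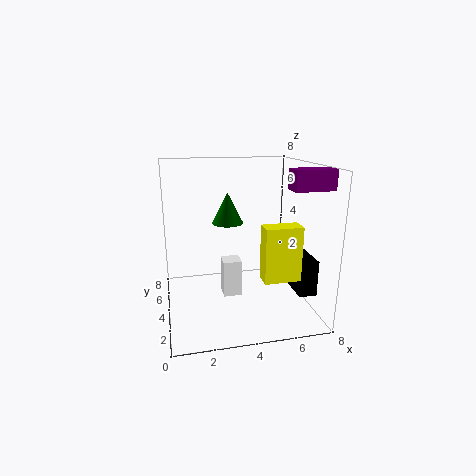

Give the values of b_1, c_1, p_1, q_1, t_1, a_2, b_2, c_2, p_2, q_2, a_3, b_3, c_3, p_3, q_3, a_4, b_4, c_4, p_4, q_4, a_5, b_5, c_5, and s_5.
b_1 = 1; c_1 = 7; p_1 = 2; q_1 = 1; t_1 = 1; a_2 = 3; b_2 = 3; c_2 = 1; p_2 = 1; q_2 = 1; a_3 = 5; b_3 = 2; c_3 = 2; p_3 = 2; q_3 = 1; a_4 = 7; b_4 = 2; c_4 = 1; p_4 = 1; q_4 = 2; a_5 = 4; b_5 = 7; c_5 = 4; s_5 = 1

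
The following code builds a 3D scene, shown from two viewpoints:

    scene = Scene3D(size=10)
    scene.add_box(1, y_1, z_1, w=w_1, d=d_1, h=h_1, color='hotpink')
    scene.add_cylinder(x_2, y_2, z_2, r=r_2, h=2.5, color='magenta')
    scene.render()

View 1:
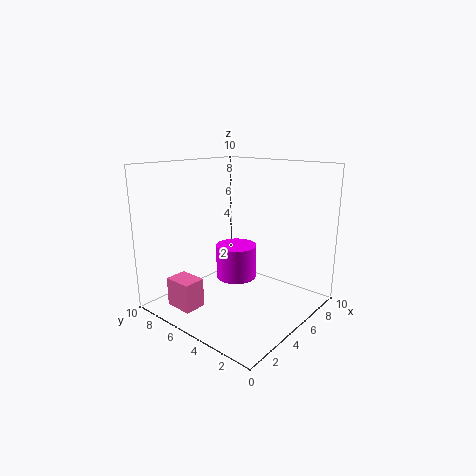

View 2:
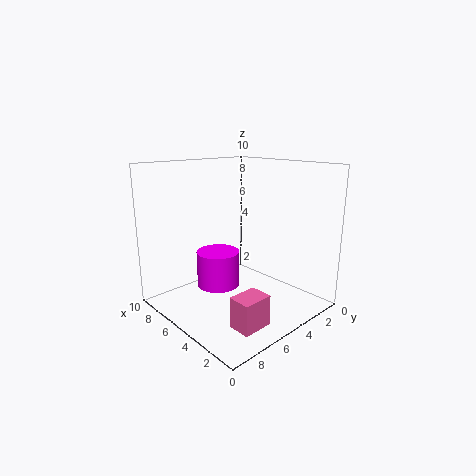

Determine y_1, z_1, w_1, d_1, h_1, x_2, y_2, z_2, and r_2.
y_1 = 6; z_1 = 0.5; w_1 = 1.5; d_1 = 2; h_1 = 2; x_2 = 6; y_2 = 6; z_2 = 1.5; r_2 = 1.5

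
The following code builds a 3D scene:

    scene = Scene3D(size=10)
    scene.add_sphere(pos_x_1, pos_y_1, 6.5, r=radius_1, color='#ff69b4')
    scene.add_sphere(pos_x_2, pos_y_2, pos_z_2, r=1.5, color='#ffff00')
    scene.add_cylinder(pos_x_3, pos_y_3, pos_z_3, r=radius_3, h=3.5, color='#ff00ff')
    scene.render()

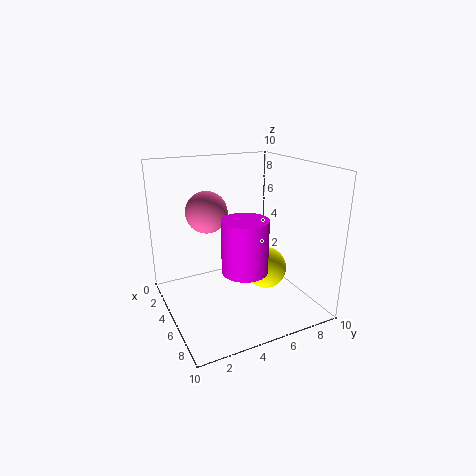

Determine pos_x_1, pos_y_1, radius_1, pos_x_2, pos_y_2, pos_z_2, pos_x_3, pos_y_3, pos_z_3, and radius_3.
pos_x_1 = 3; pos_y_1 = 3.5; radius_1 = 1.5; pos_x_2 = 5.5; pos_y_2 = 7; pos_z_2 = 2.5; pos_x_3 = 7; pos_y_3 = 4.5; pos_z_3 = 3.5; radius_3 = 1.5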